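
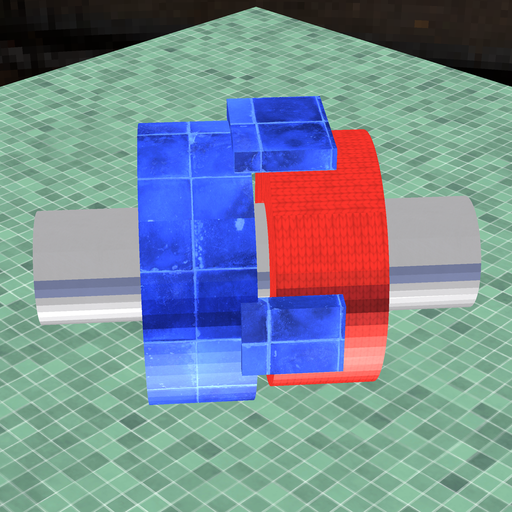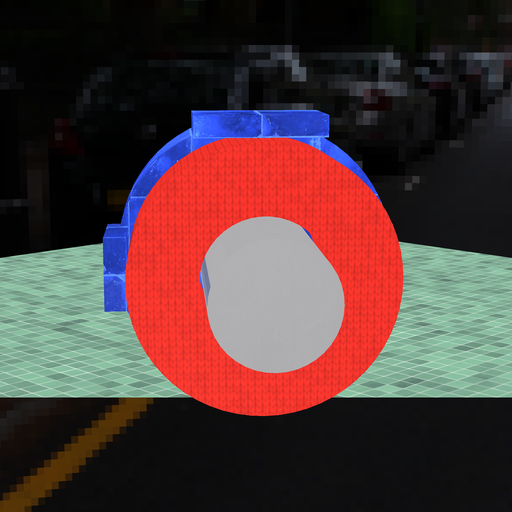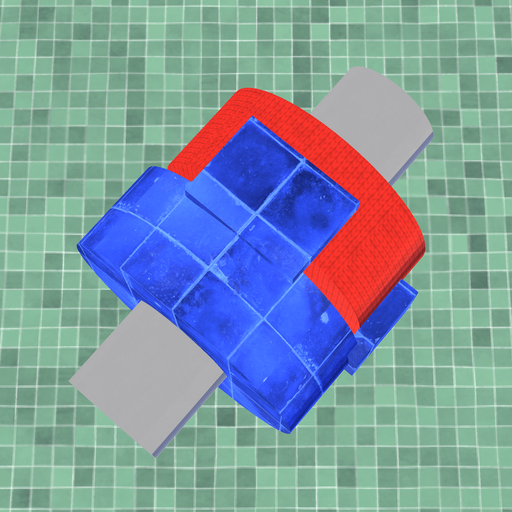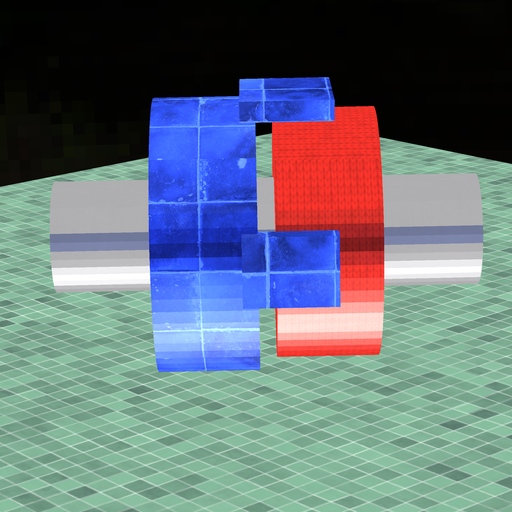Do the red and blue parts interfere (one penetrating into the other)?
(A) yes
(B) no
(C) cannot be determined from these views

(B) no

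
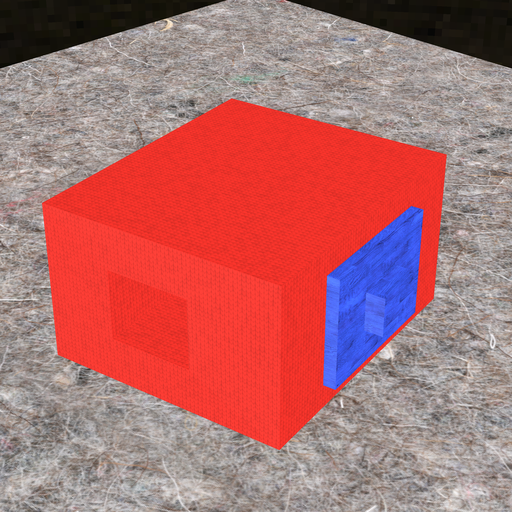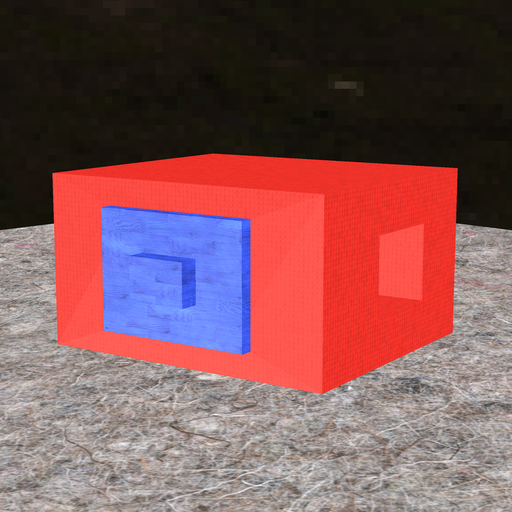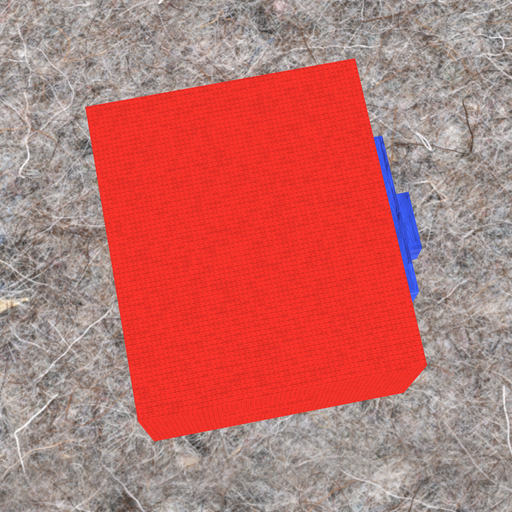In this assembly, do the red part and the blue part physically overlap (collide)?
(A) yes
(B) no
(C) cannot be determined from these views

(C) cannot be determined from these views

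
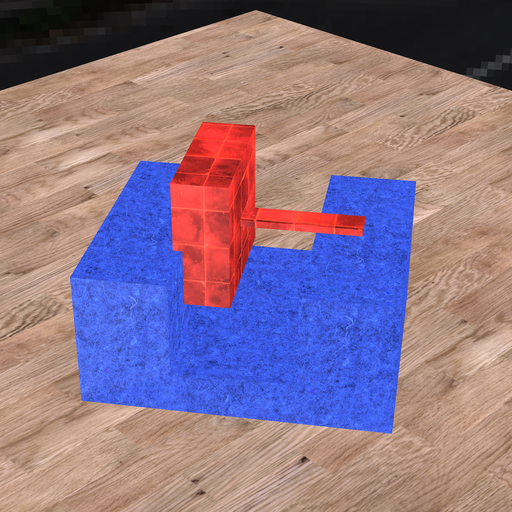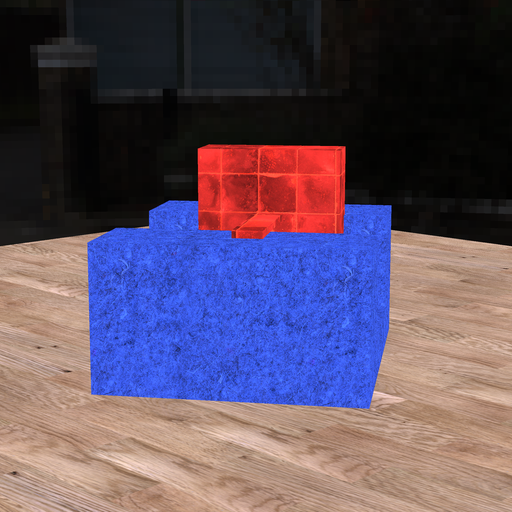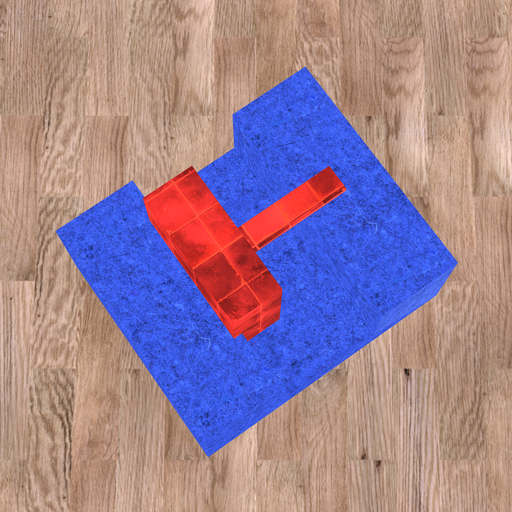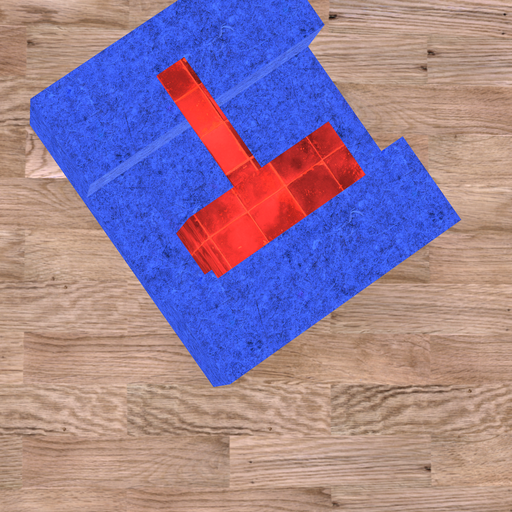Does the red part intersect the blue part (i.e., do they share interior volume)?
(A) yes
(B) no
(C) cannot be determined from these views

(A) yes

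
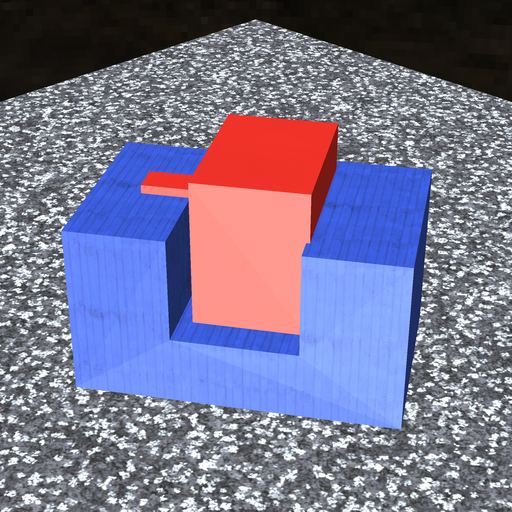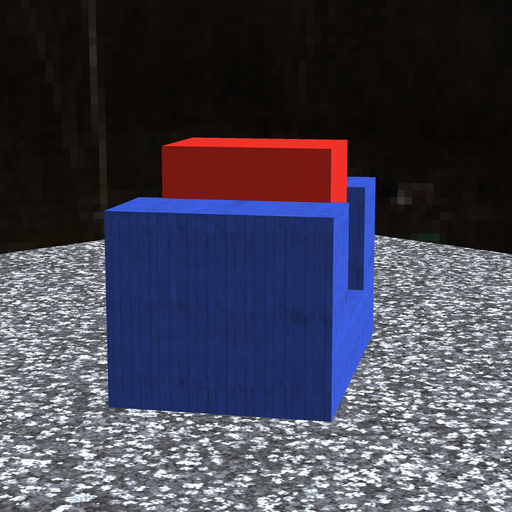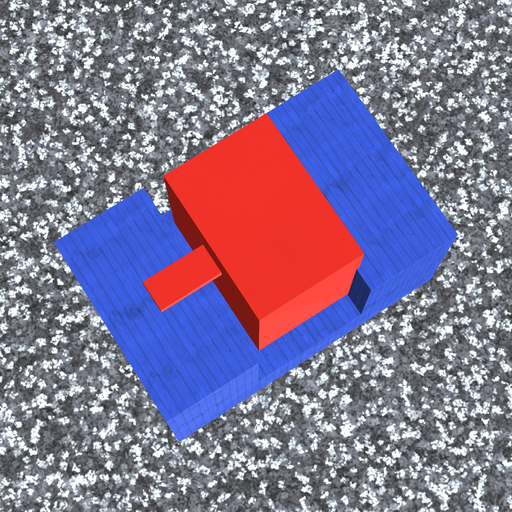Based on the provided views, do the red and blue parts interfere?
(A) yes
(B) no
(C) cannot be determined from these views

(C) cannot be determined from these views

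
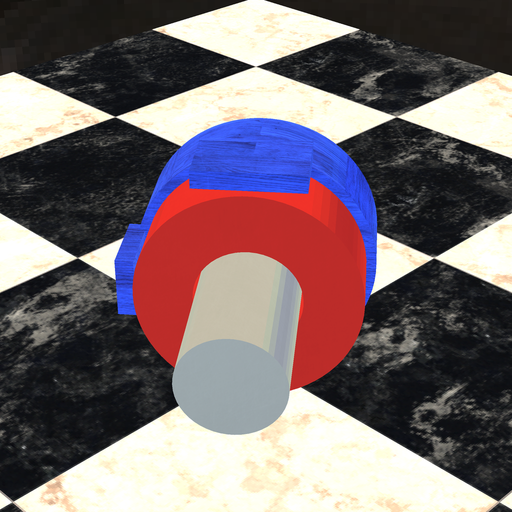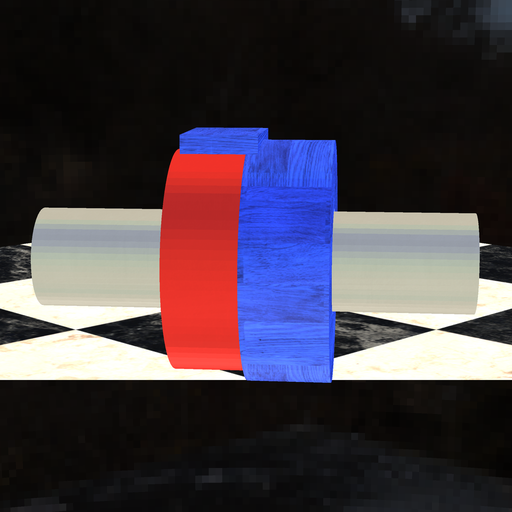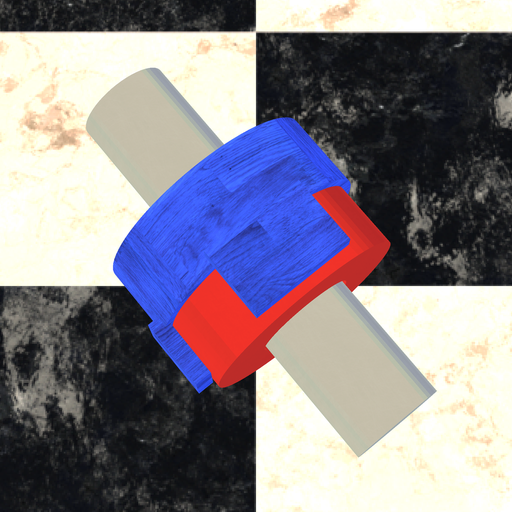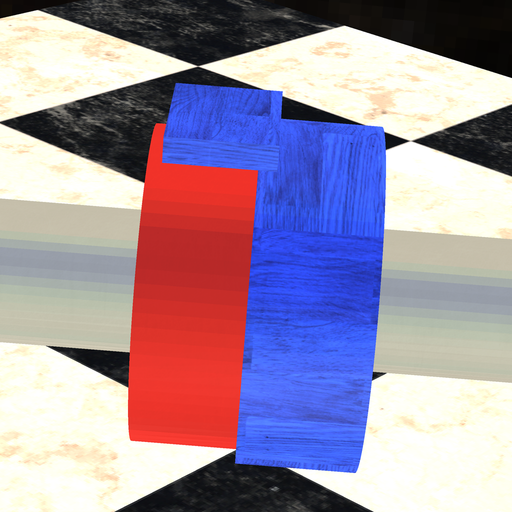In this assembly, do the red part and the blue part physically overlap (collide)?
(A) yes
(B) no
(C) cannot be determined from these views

(A) yes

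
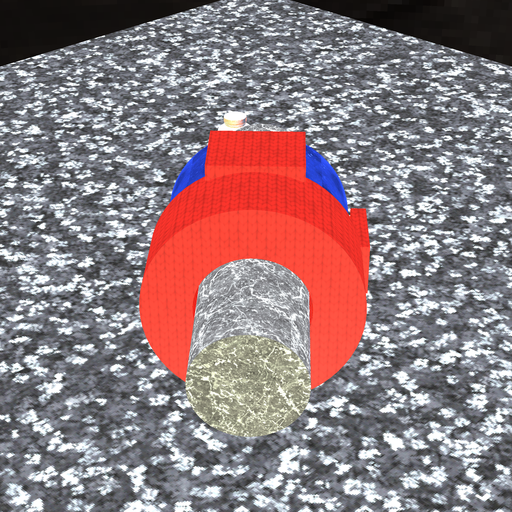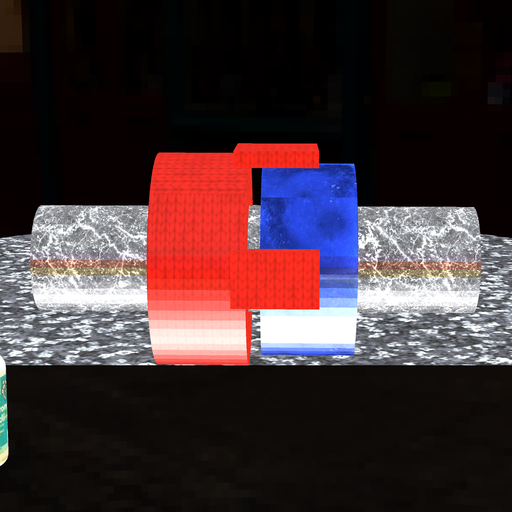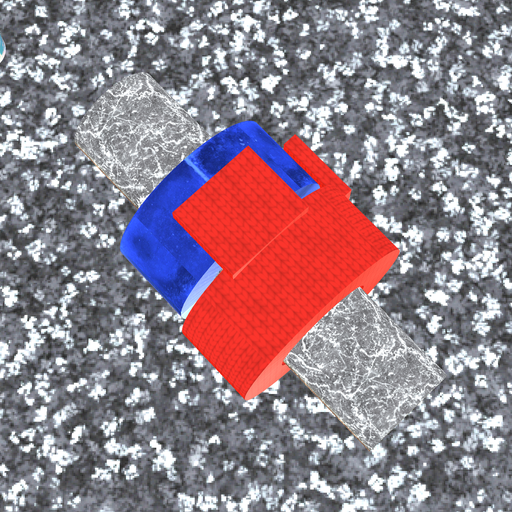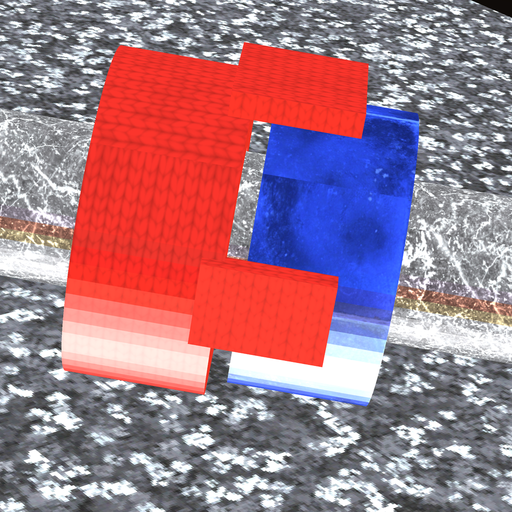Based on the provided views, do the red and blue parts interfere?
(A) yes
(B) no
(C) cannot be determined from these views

(B) no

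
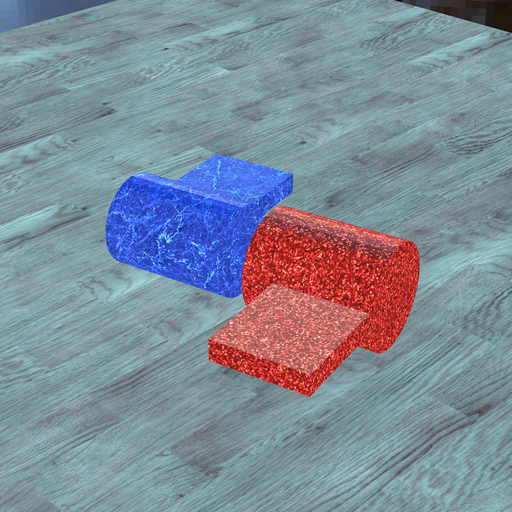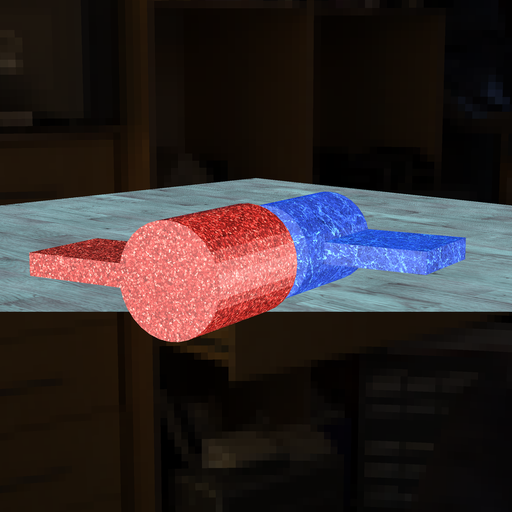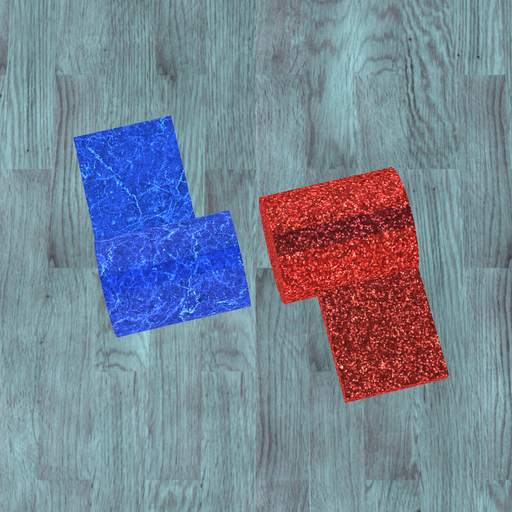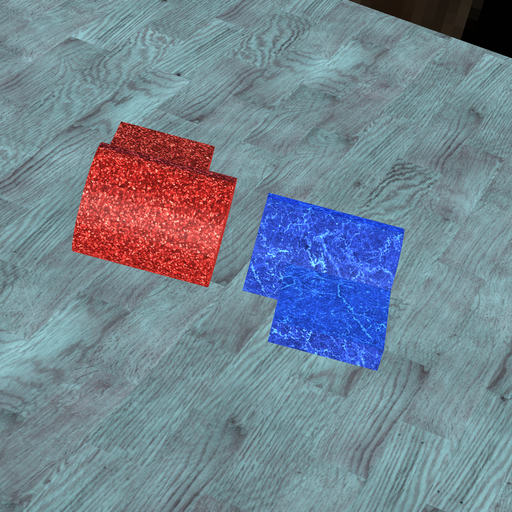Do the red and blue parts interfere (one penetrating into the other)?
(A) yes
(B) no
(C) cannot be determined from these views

(B) no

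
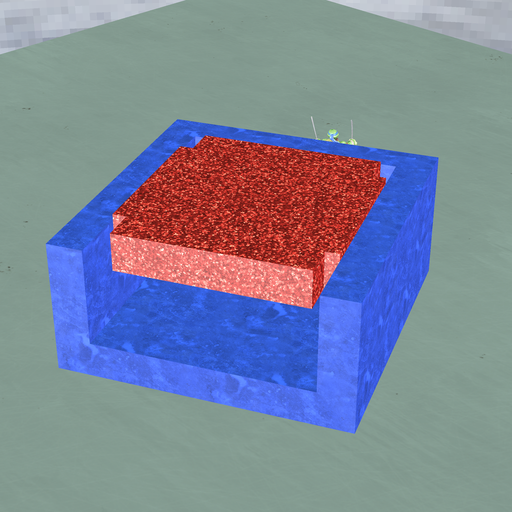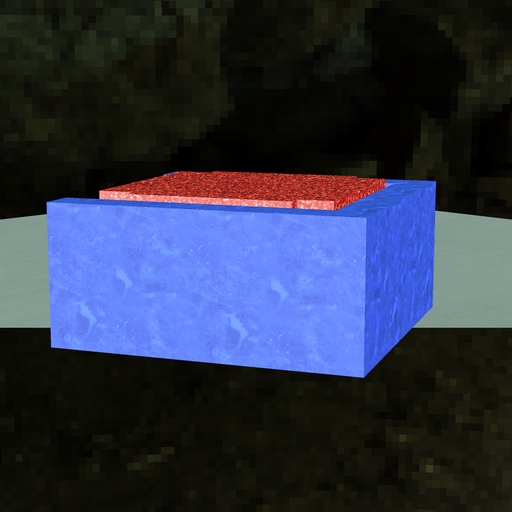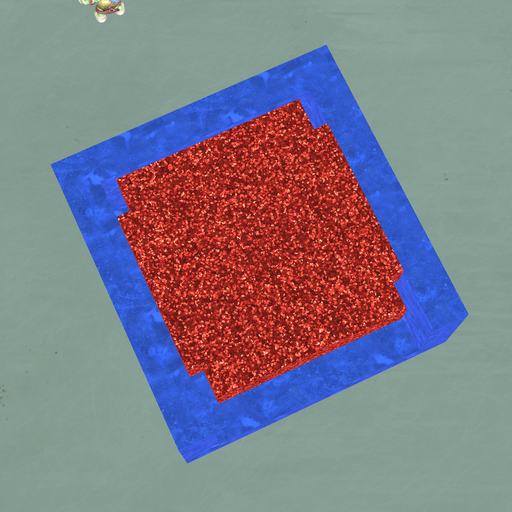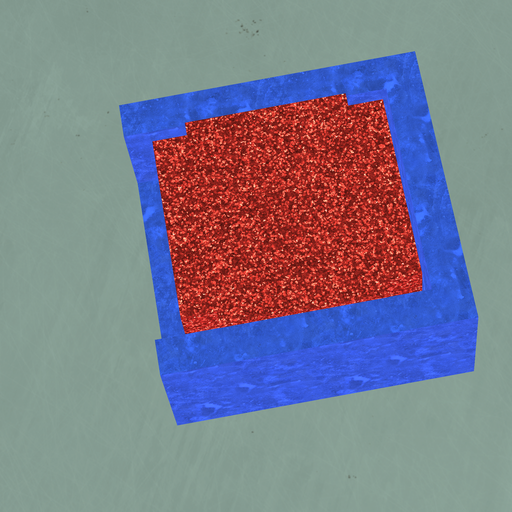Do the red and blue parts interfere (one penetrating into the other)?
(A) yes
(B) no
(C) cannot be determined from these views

(B) no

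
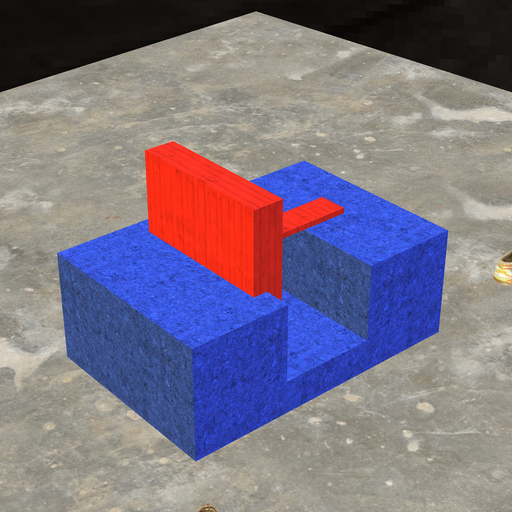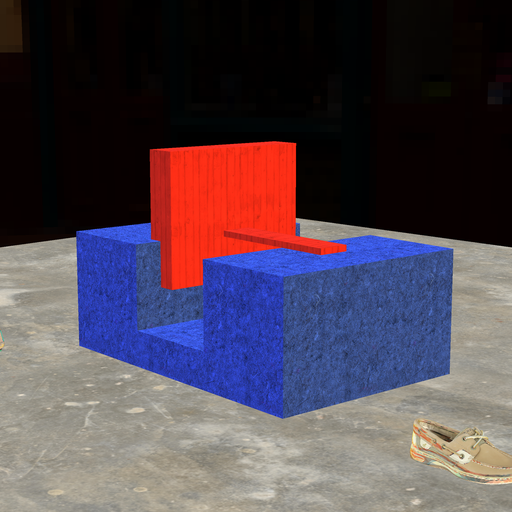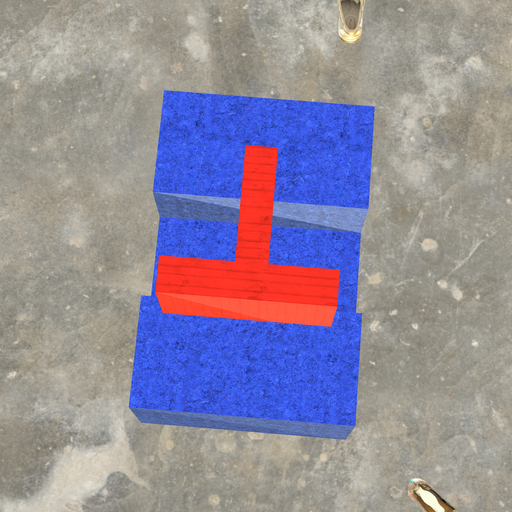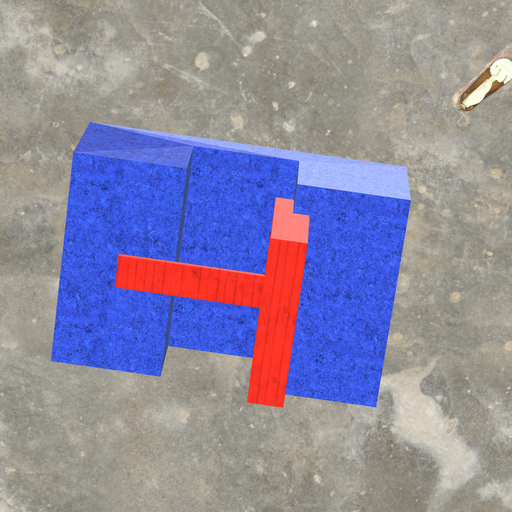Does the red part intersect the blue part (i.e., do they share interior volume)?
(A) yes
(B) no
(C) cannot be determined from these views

(A) yes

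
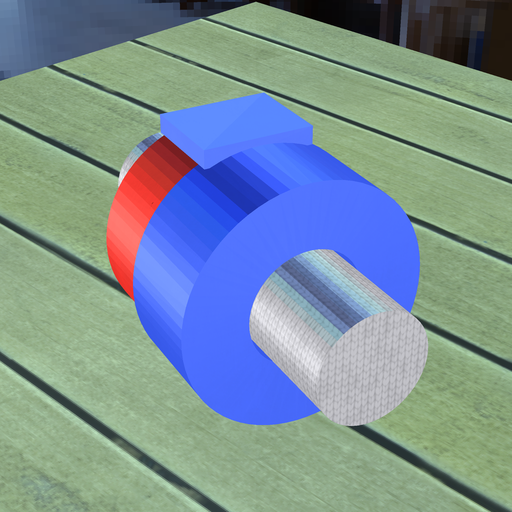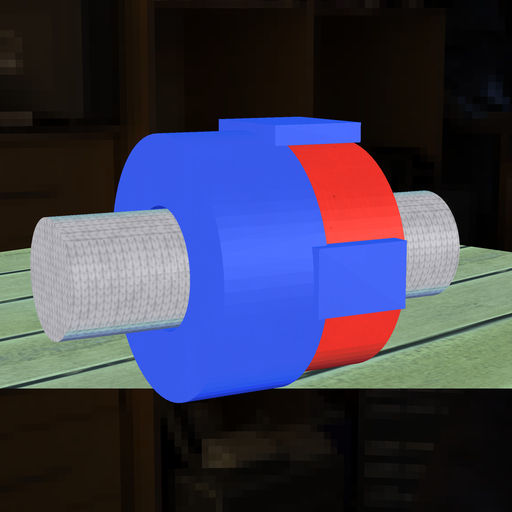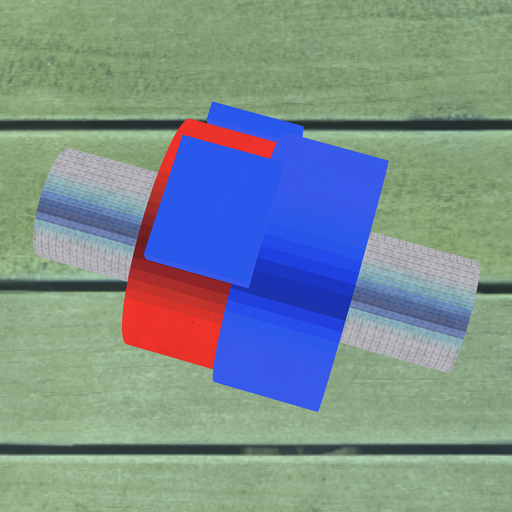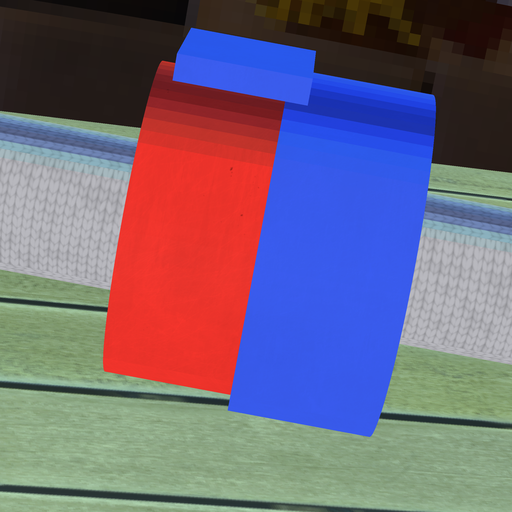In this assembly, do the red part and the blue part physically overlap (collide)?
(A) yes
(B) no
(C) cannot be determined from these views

(A) yes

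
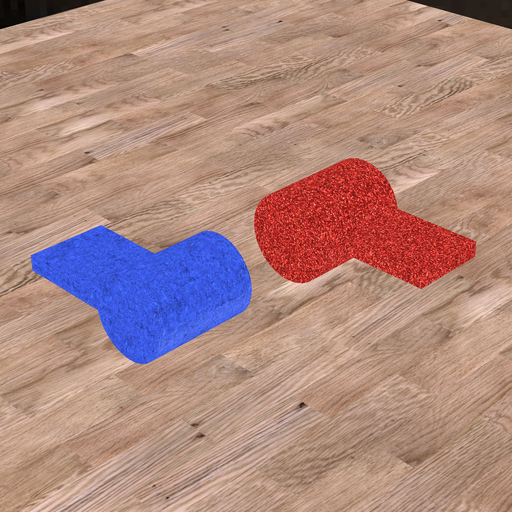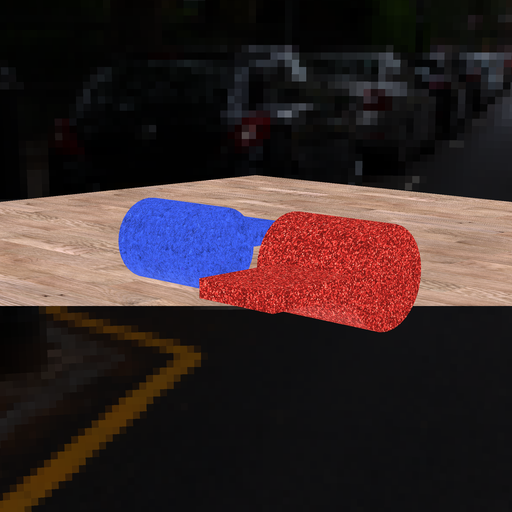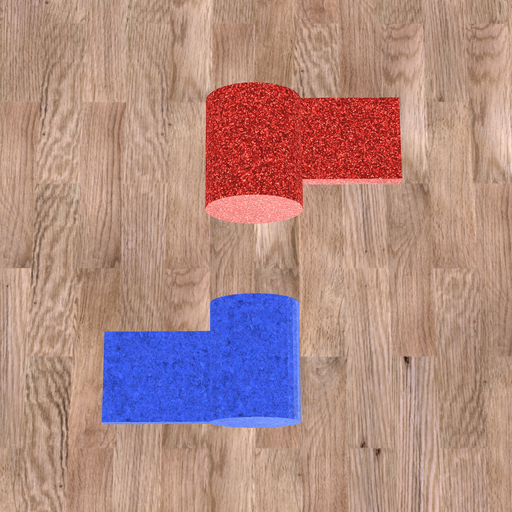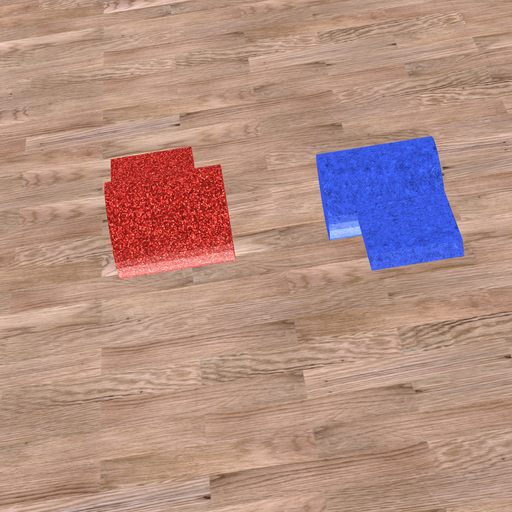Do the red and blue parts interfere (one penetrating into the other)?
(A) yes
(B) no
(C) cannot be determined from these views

(B) no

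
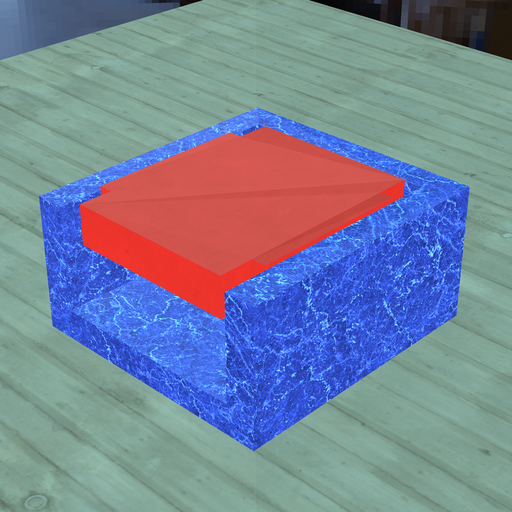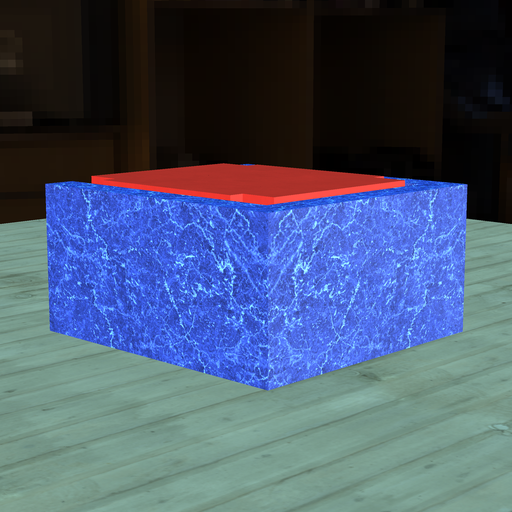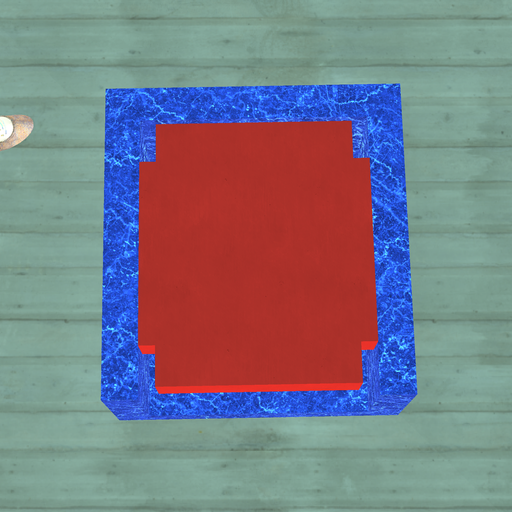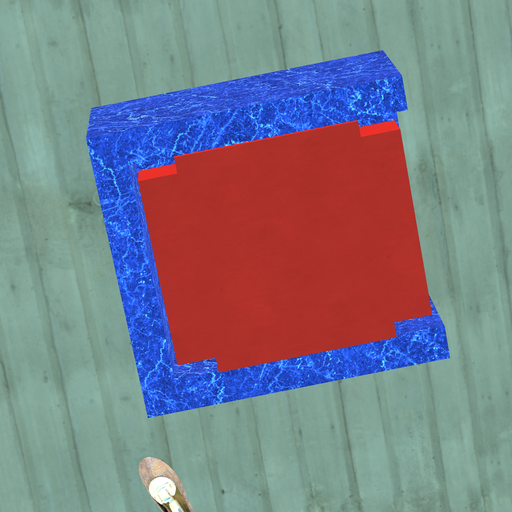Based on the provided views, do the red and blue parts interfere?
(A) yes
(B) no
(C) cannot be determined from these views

(B) no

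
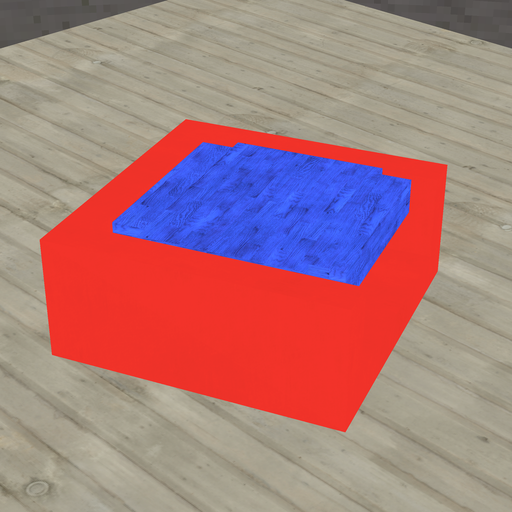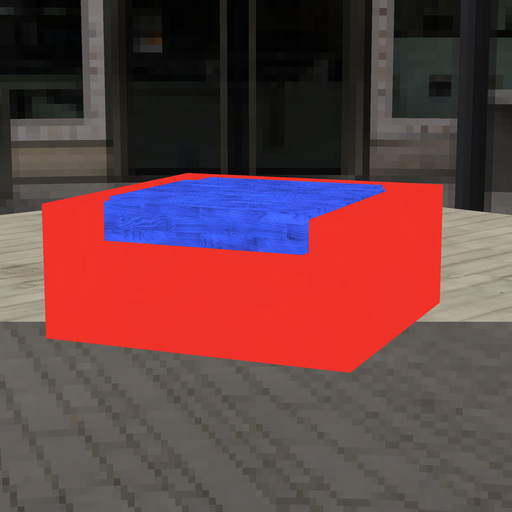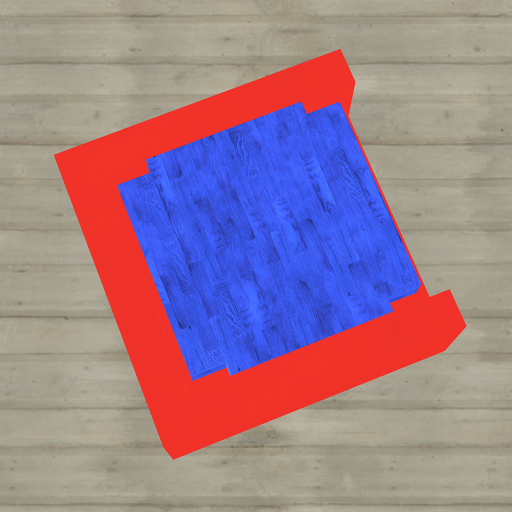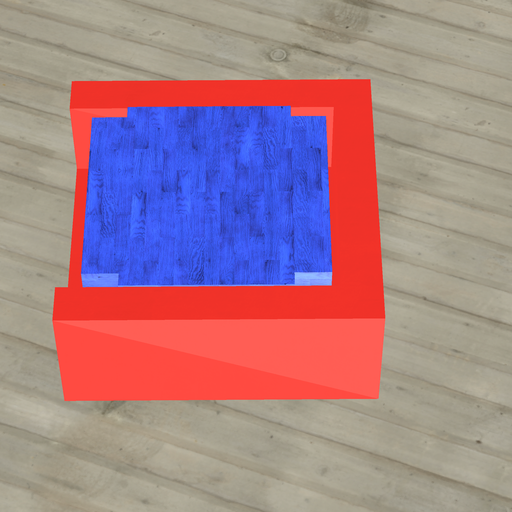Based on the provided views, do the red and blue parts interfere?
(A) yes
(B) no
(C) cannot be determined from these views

(B) no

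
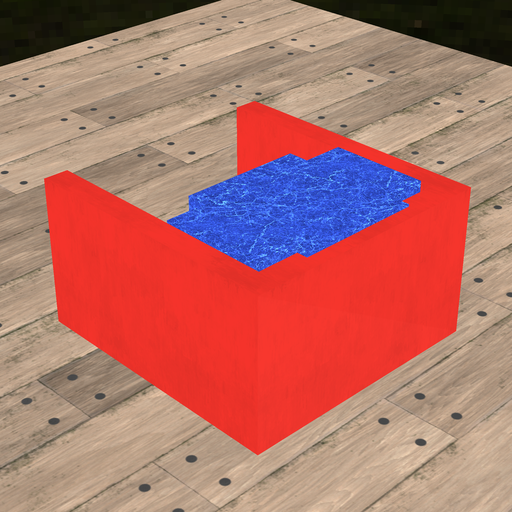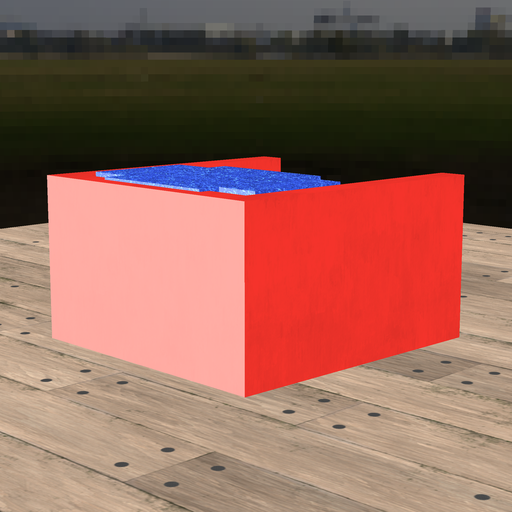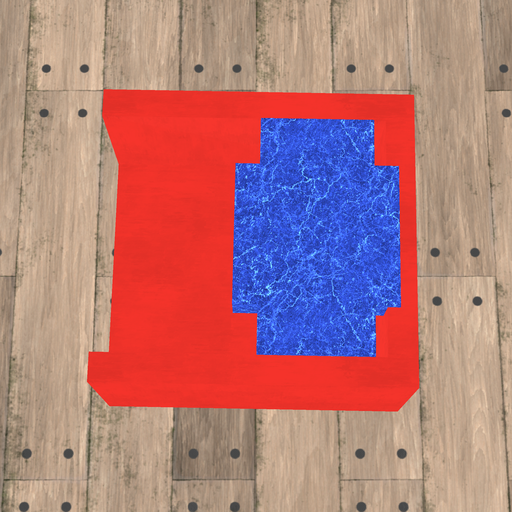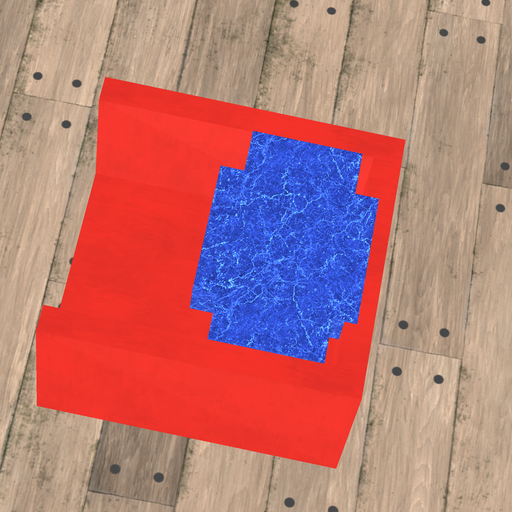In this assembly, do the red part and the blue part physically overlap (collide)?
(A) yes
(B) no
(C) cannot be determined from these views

(A) yes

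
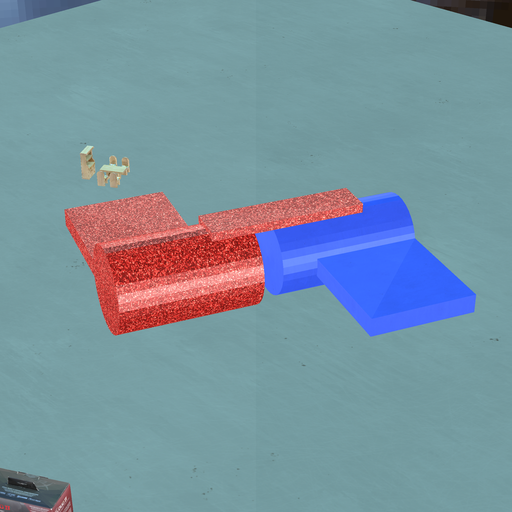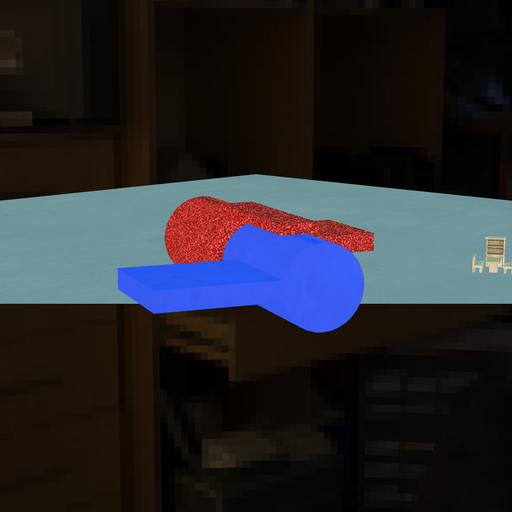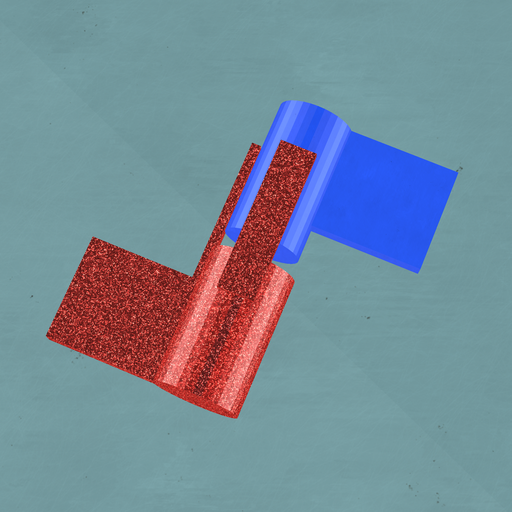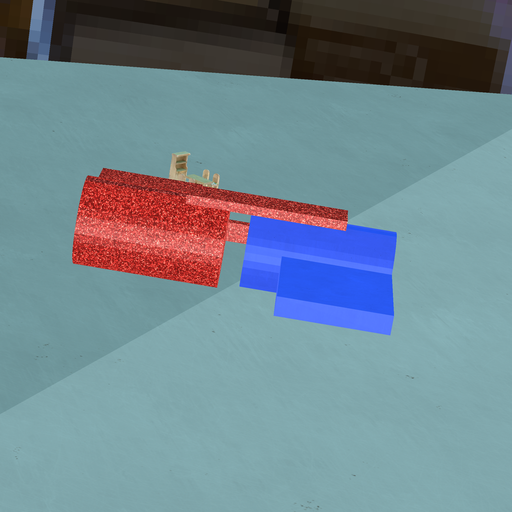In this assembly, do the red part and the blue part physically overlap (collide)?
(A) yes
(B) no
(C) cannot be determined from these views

(B) no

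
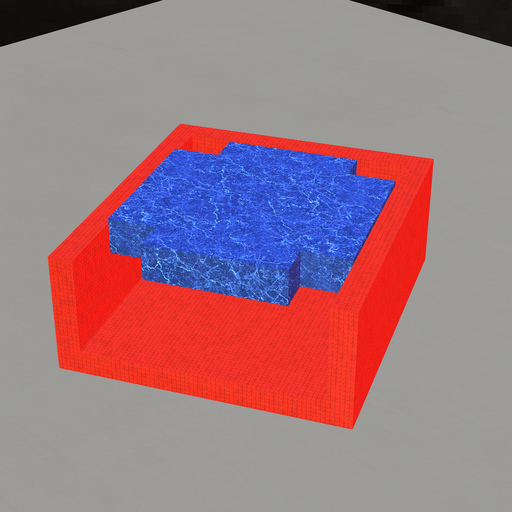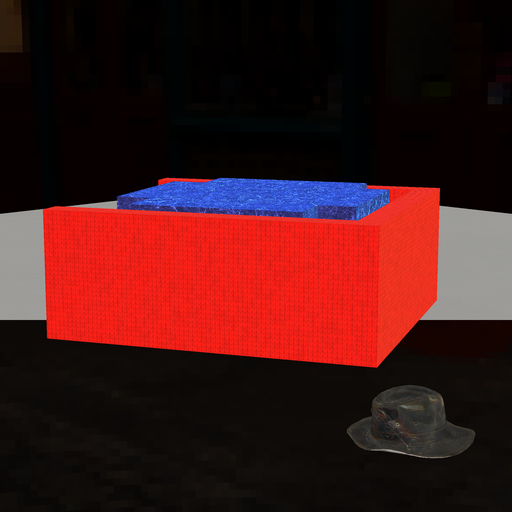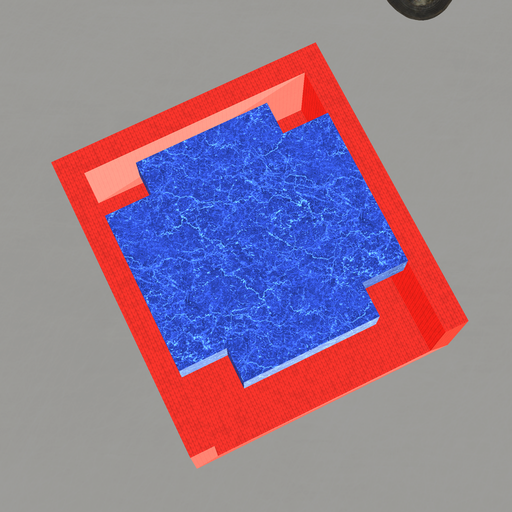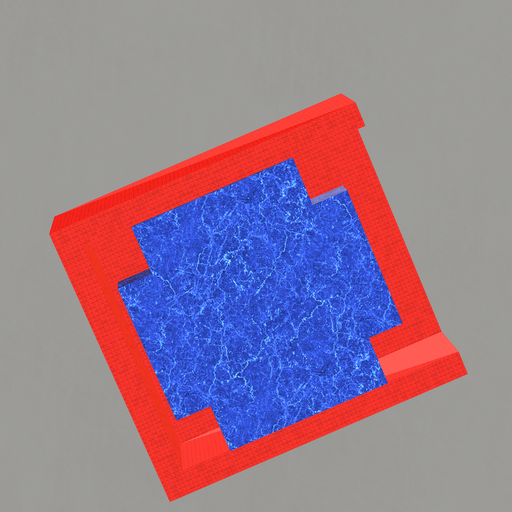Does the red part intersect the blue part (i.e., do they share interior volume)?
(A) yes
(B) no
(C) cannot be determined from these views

(B) no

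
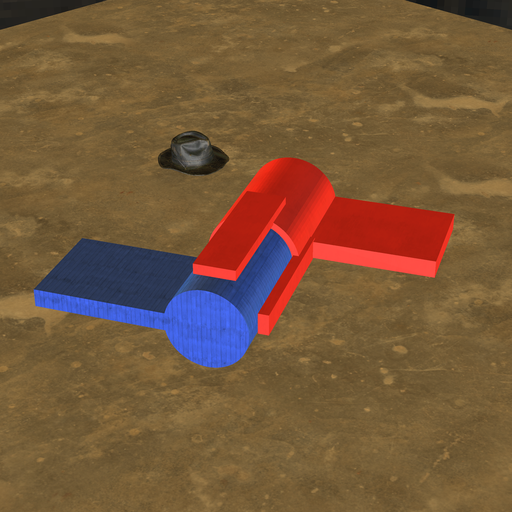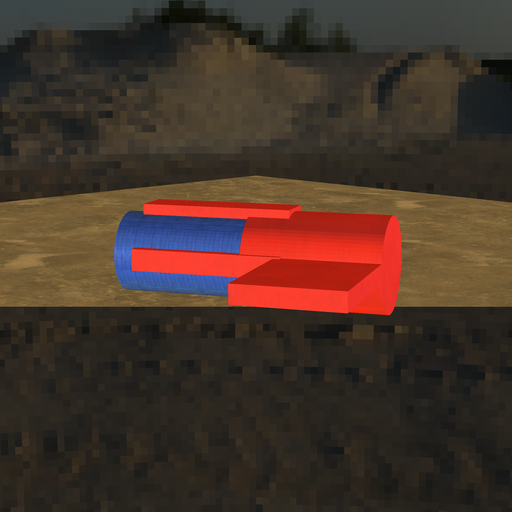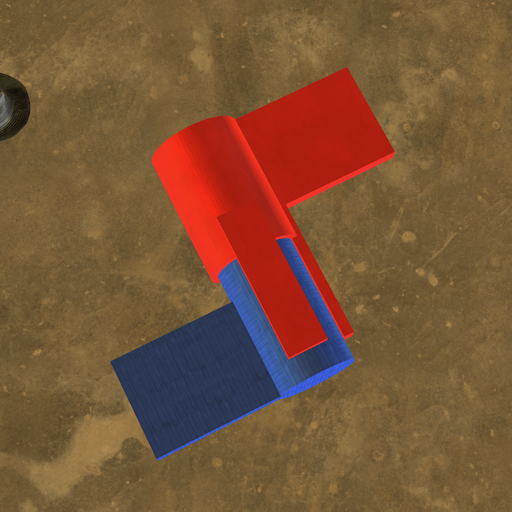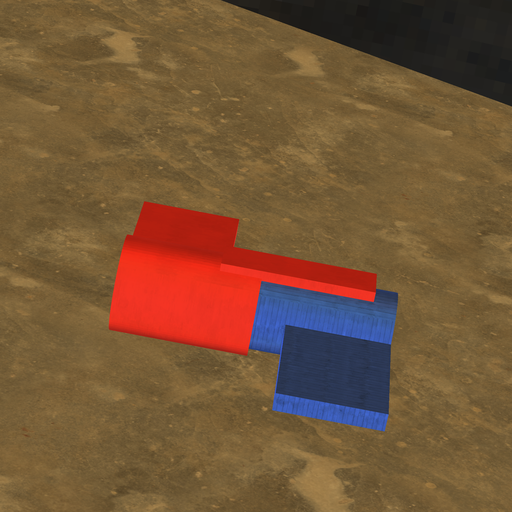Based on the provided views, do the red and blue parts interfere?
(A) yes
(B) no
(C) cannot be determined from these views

(A) yes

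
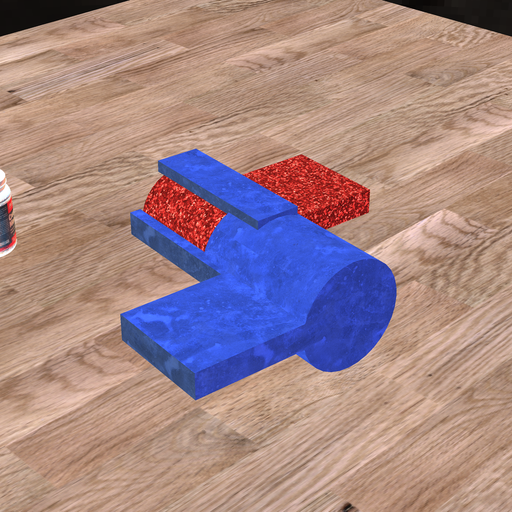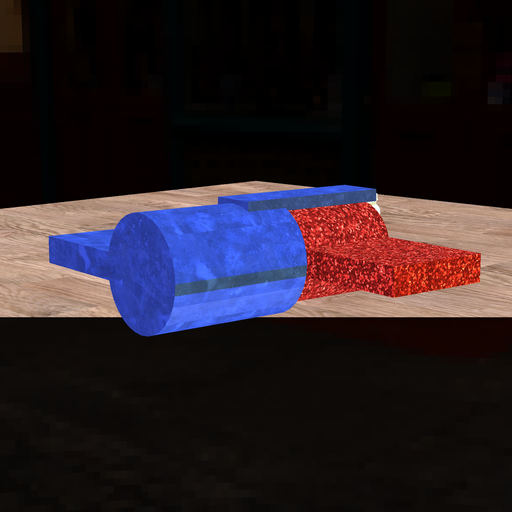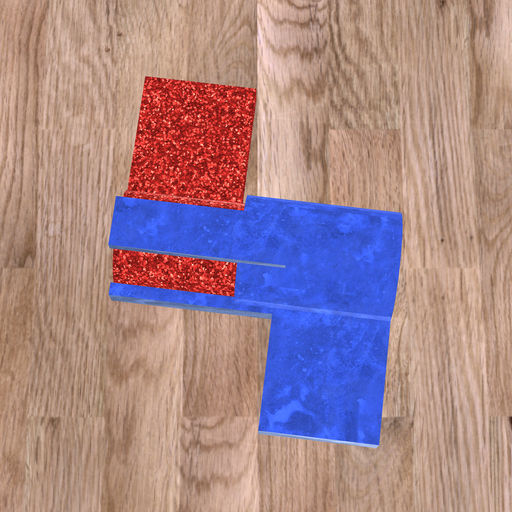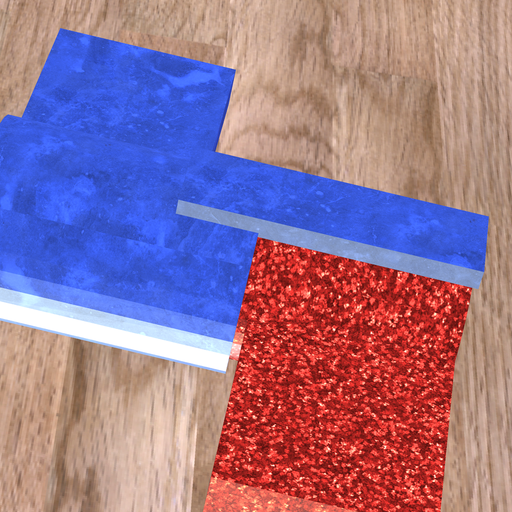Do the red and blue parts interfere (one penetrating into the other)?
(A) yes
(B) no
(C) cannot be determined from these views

(A) yes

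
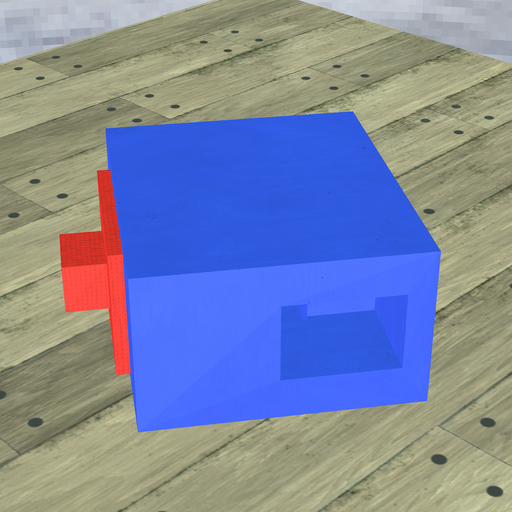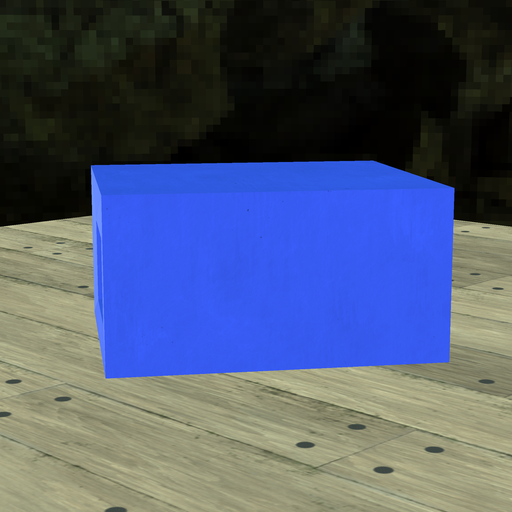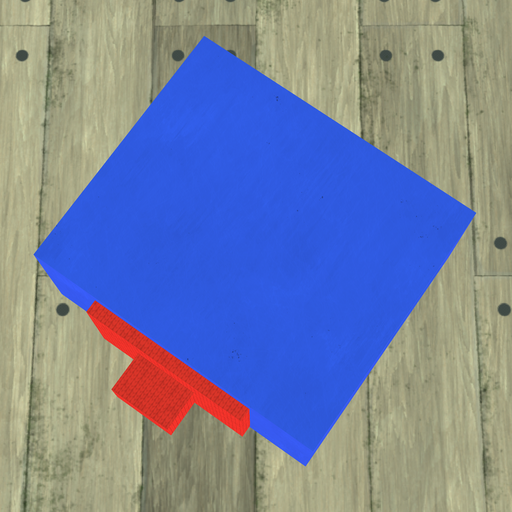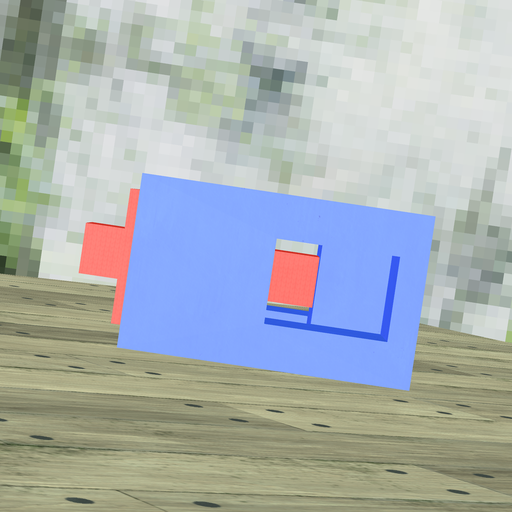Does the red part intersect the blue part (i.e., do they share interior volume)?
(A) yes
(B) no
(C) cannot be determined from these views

(A) yes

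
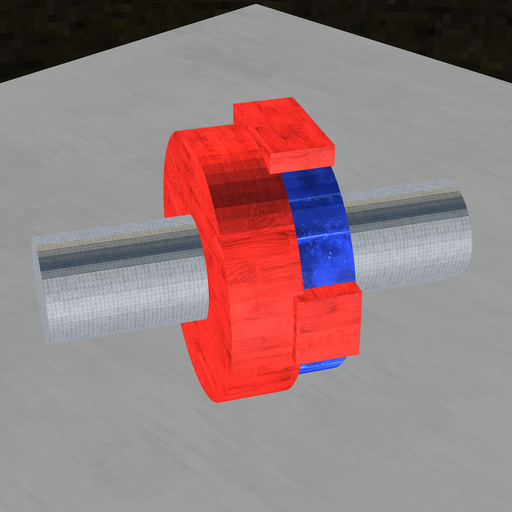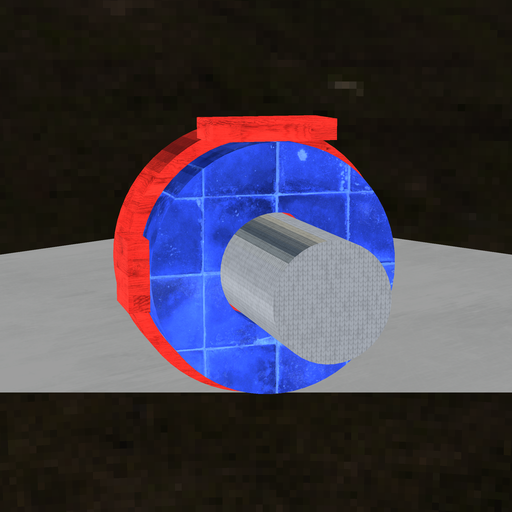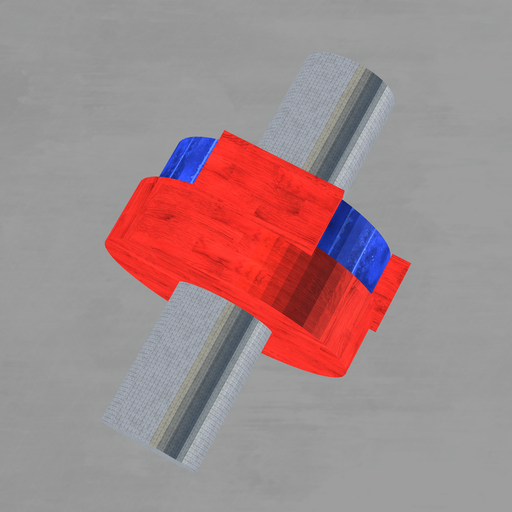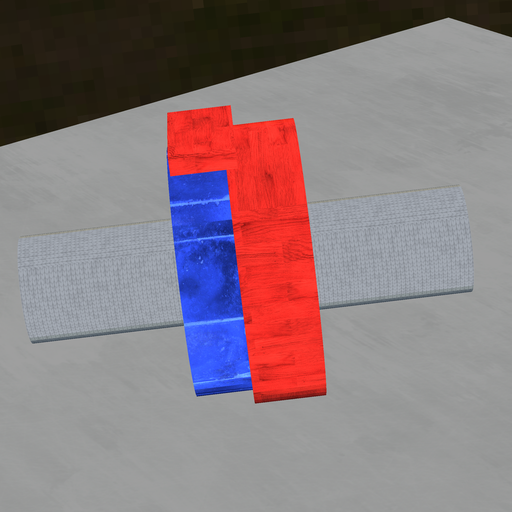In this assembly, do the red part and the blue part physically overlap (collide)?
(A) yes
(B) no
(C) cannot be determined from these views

(A) yes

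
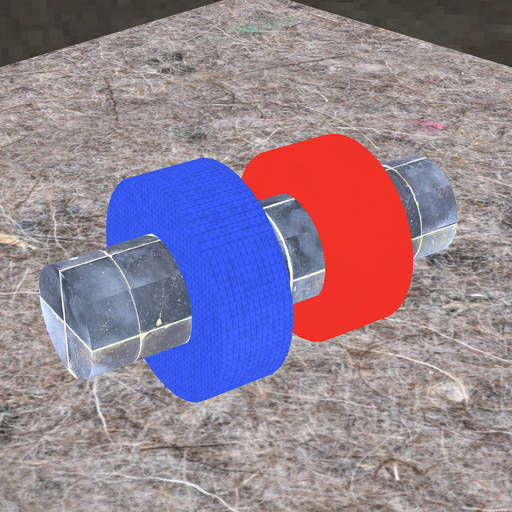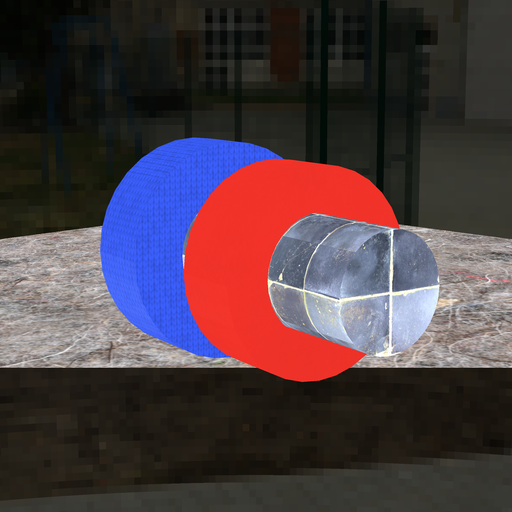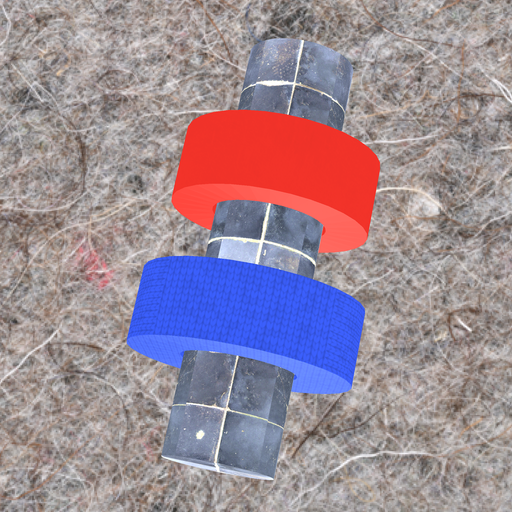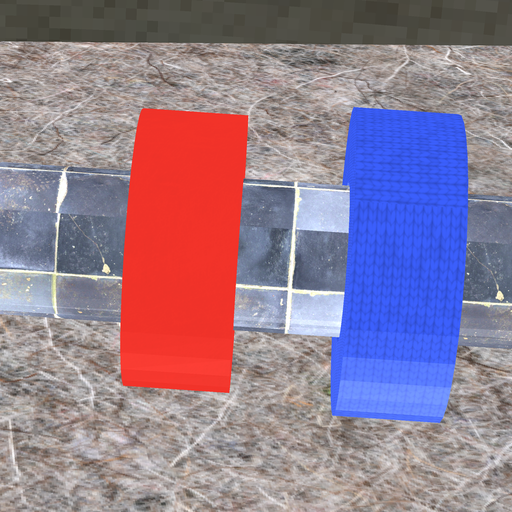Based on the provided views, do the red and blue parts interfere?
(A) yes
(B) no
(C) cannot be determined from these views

(B) no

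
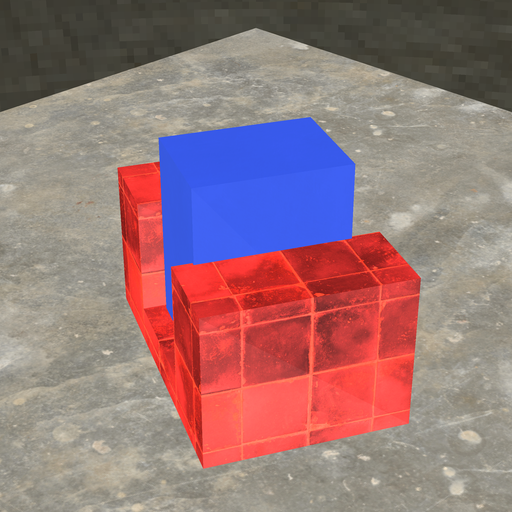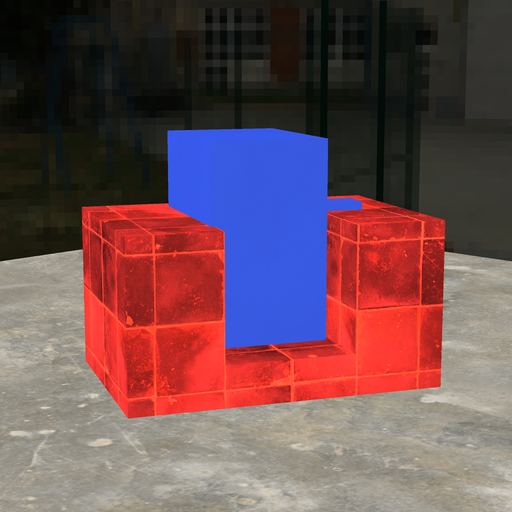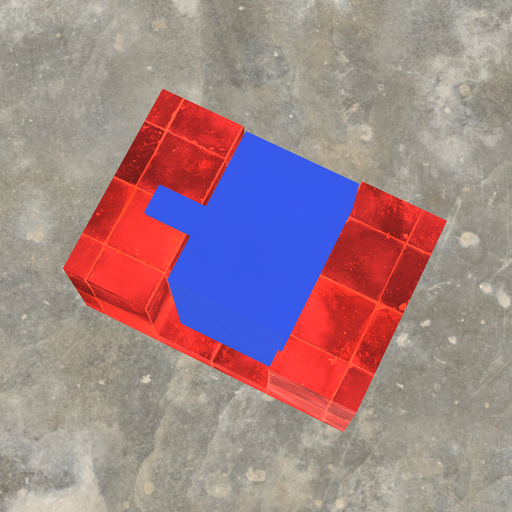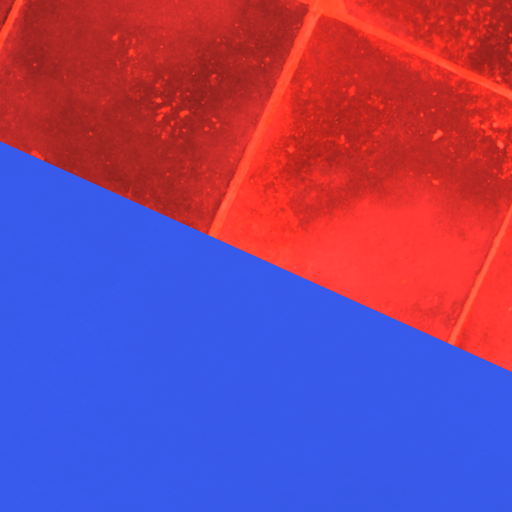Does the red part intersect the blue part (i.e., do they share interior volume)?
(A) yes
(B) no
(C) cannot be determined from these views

(A) yes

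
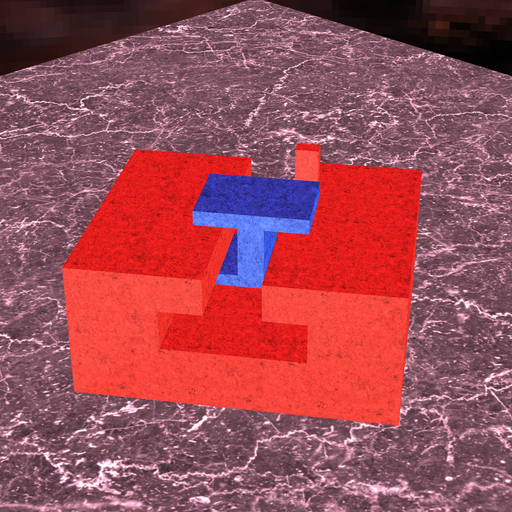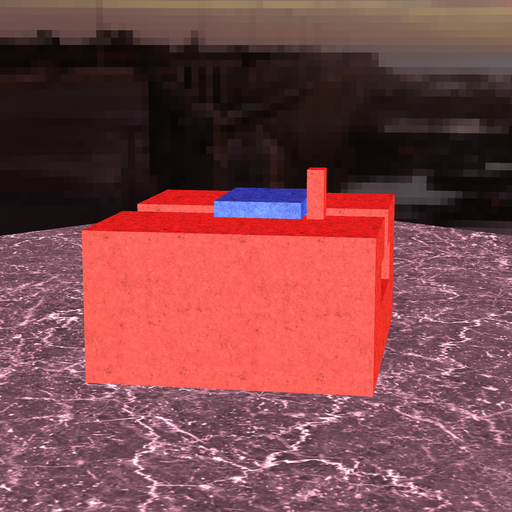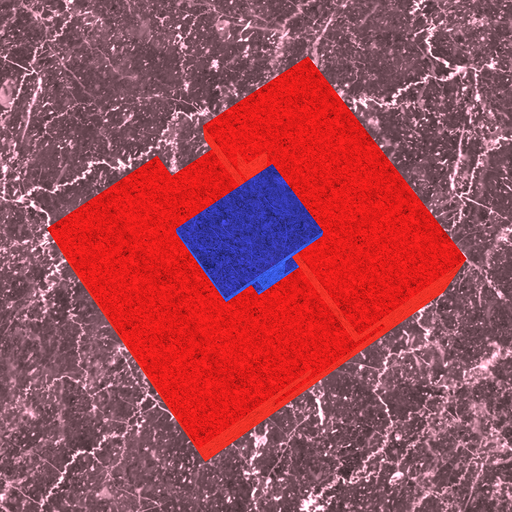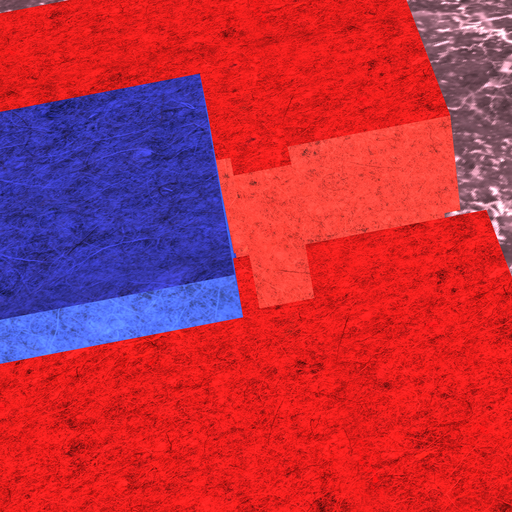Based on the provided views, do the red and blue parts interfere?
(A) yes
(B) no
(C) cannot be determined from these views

(B) no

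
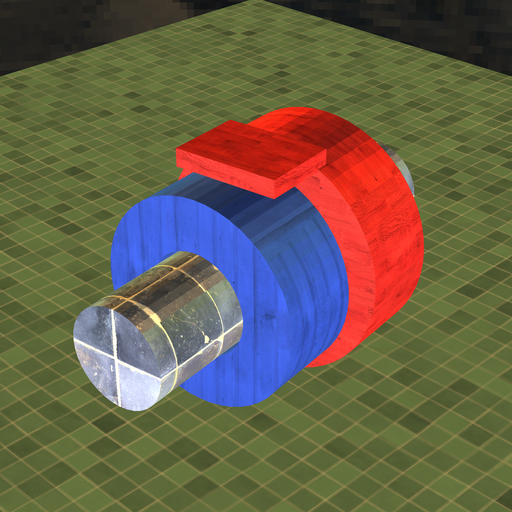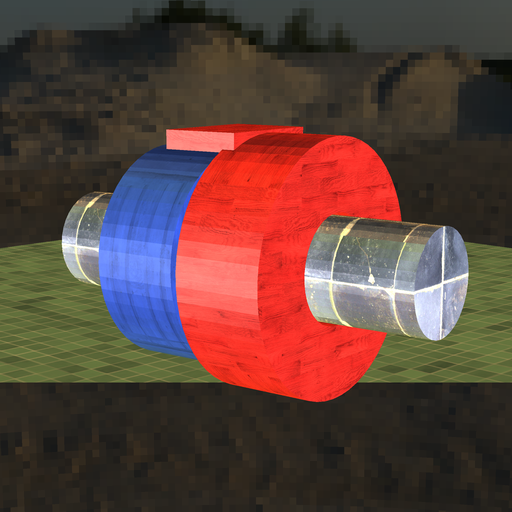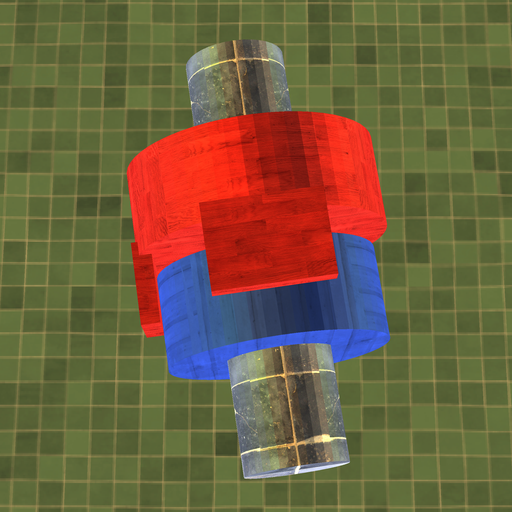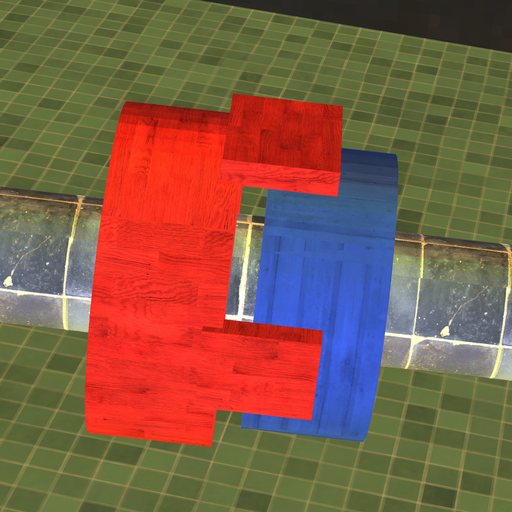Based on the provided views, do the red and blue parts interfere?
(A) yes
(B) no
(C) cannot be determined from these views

(B) no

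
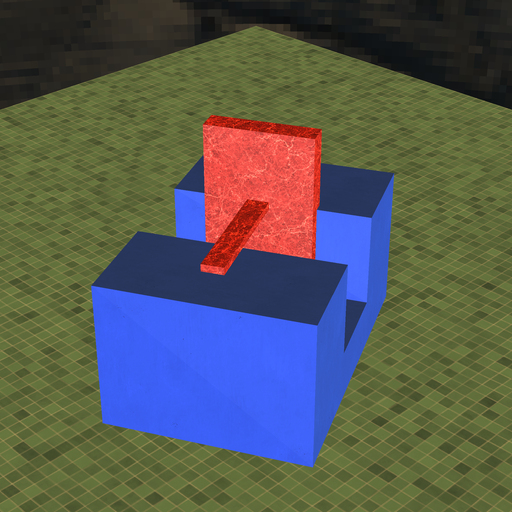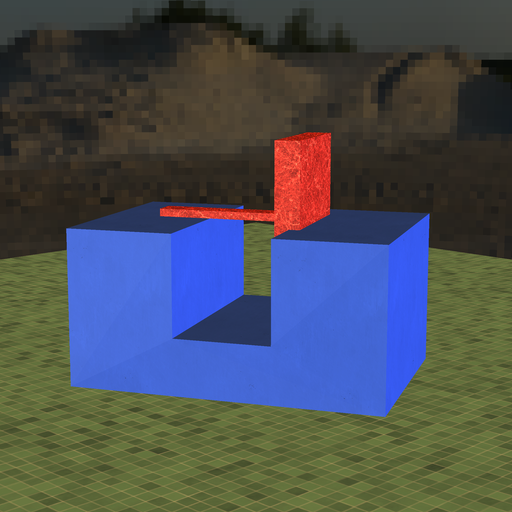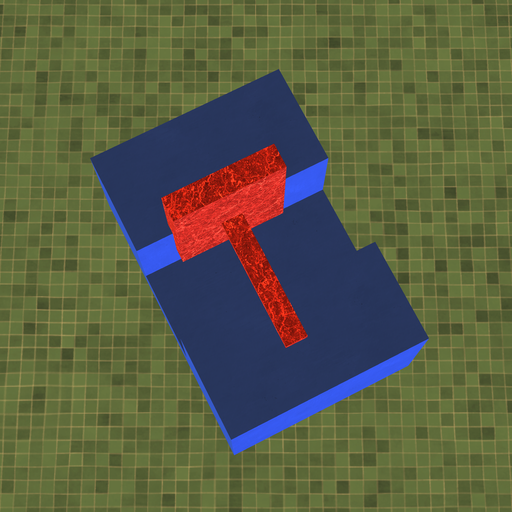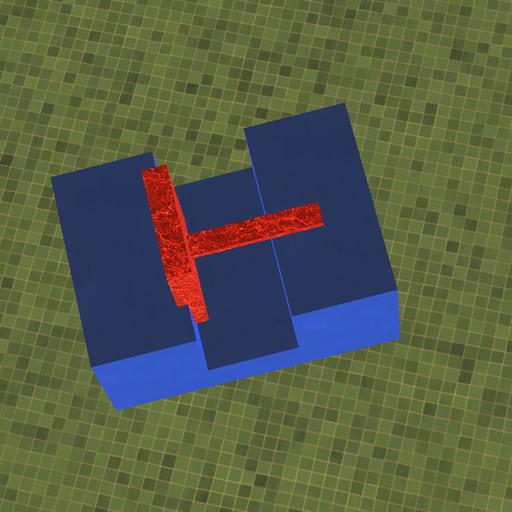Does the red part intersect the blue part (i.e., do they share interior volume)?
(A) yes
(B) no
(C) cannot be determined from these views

(A) yes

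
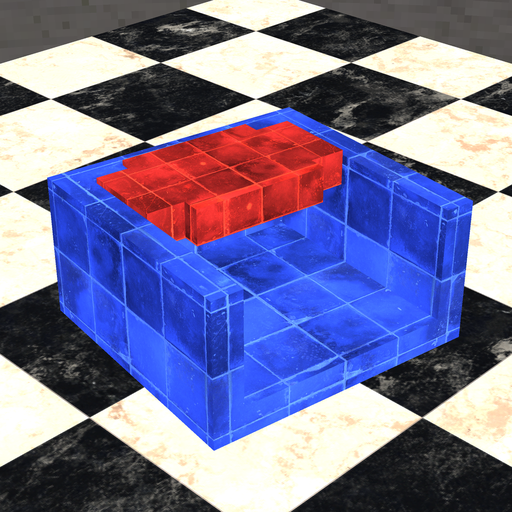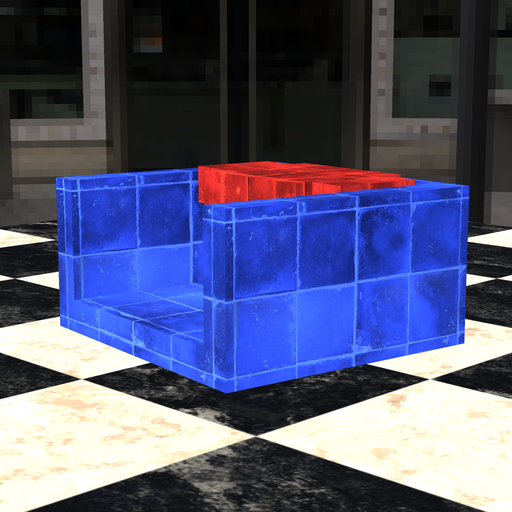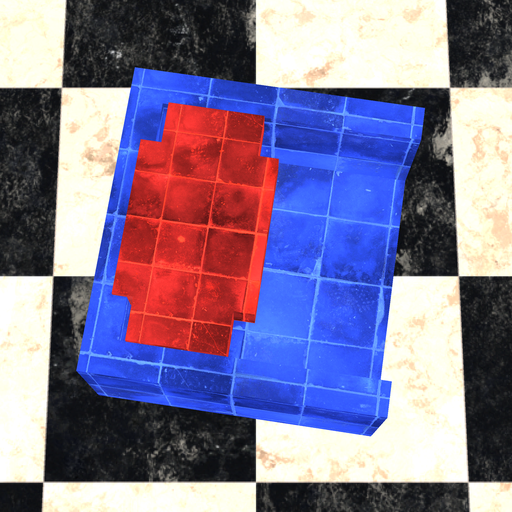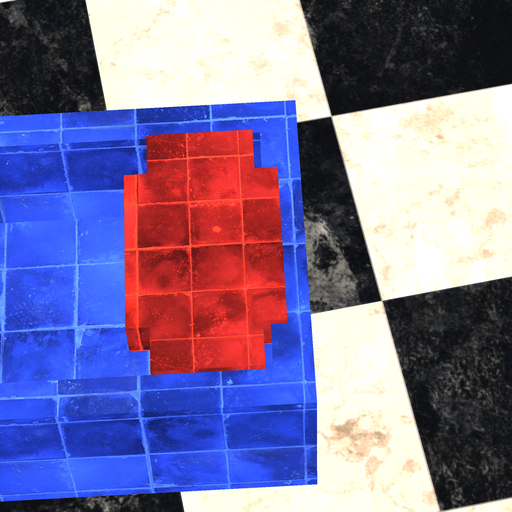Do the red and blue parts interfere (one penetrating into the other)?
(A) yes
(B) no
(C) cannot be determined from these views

(A) yes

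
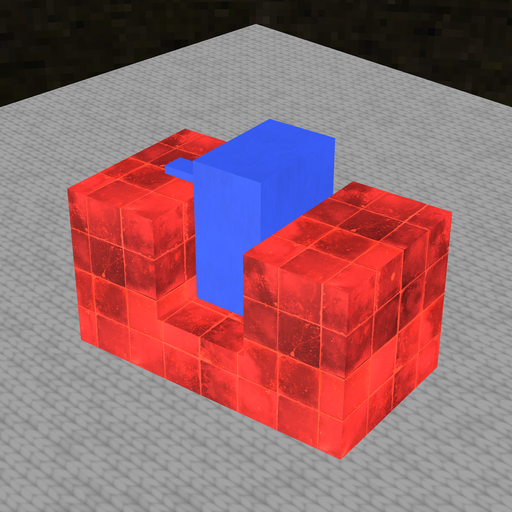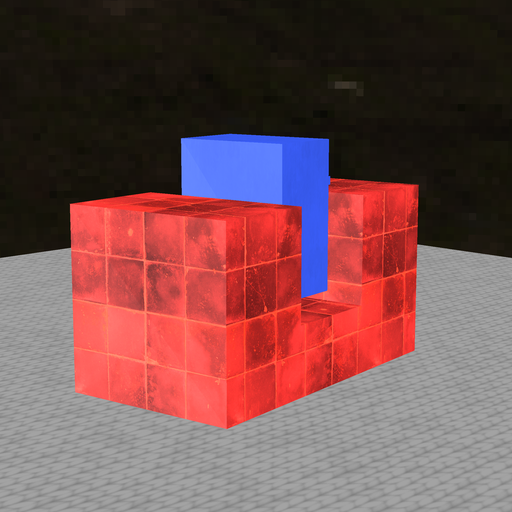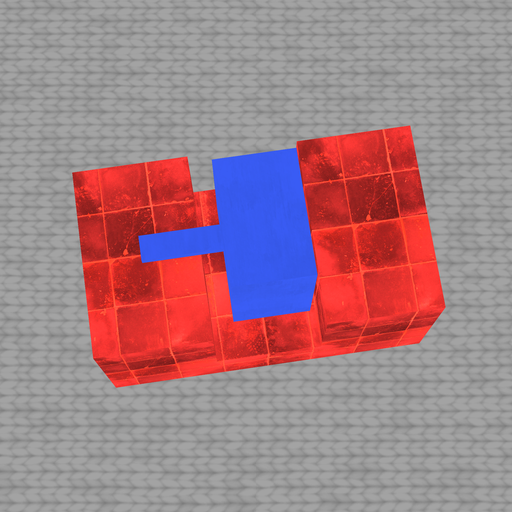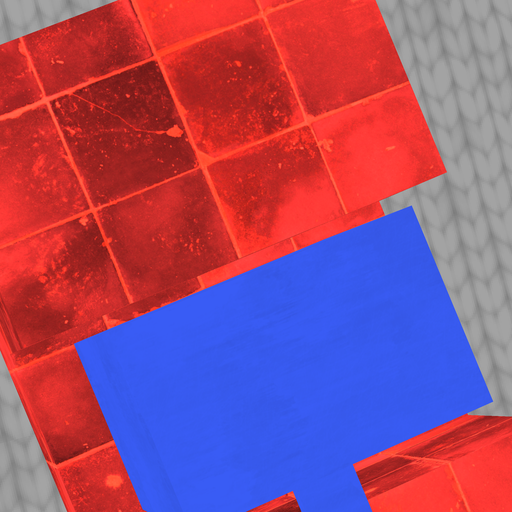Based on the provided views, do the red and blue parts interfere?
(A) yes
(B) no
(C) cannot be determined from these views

(B) no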